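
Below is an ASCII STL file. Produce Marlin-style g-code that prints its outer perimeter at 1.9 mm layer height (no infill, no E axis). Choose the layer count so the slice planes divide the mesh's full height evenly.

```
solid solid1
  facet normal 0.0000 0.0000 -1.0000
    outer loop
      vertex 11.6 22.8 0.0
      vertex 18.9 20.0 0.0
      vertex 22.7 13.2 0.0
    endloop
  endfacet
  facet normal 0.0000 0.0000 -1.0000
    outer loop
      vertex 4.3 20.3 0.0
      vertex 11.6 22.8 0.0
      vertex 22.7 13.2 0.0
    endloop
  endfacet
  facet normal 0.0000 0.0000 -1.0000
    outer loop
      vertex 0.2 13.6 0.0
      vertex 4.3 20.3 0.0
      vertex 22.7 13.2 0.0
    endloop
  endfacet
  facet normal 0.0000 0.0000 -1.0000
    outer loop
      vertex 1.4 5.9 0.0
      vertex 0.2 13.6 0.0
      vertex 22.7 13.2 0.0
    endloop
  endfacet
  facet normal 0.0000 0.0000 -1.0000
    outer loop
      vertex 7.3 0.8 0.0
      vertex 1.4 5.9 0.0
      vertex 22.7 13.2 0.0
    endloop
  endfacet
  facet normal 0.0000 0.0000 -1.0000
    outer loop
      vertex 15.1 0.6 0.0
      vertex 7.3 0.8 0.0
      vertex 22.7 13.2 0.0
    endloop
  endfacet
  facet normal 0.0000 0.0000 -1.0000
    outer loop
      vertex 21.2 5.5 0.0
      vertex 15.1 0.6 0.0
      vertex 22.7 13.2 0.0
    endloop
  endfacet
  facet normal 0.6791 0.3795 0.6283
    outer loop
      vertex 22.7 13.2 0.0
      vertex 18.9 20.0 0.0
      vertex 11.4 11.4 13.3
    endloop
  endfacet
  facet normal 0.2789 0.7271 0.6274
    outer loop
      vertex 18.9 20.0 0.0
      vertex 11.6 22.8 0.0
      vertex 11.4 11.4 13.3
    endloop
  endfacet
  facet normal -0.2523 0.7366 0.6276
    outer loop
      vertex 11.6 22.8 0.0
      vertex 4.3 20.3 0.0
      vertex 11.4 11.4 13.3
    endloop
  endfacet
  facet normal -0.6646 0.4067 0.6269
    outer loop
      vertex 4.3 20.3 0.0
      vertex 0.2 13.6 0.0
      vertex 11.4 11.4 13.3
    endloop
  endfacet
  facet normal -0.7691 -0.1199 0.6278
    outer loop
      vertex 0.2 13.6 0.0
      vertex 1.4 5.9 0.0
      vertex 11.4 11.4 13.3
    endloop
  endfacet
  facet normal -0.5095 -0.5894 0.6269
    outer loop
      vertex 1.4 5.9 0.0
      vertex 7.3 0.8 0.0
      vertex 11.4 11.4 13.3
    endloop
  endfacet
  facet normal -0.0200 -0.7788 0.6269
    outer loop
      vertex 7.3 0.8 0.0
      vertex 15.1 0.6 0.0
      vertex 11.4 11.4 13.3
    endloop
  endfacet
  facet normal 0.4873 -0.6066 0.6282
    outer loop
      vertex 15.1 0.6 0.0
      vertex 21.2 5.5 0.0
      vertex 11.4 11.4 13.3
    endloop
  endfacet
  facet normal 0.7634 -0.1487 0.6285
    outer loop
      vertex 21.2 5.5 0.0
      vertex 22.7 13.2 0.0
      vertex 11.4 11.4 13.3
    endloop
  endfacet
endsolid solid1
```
; perimeter-only toolpath
G21 ; units = mm
G90 ; absolute positioning
G28 ; home
; layer 1
G0 Z1.9
G0 X21.1 Y12.9
G1 X17.8 Y18.8
G1 X11.6 Y21.2
G1 X5.3 Y19.0
G1 X1.8 Y13.3
G1 X2.8 Y6.7
G1 X7.9 Y2.3
G1 X14.6 Y2.1
G1 X19.8 Y6.3
G1 X21.1 Y12.9
; layer 2
G0 Z3.8
G0 X19.5 Y12.7
G1 X16.8 Y17.5
G1 X11.5 Y19.5
G1 X6.3 Y17.8
G1 X3.4 Y13.0
G1 X4.3 Y7.5
G1 X8.5 Y3.8
G1 X14.0 Y3.7
G1 X18.4 Y7.2
G1 X19.5 Y12.7
; layer 3
G0 Z5.7
G0 X17.9 Y12.4
G1 X15.7 Y16.3
G1 X11.5 Y17.9
G1 X7.3 Y16.5
G1 X5.0 Y12.7
G1 X5.7 Y8.3
G1 X9.1 Y5.3
G1 X13.5 Y5.2
G1 X17.0 Y8.0
G1 X17.9 Y12.4
; layer 4
G0 Z7.6
G0 X16.2 Y12.2
G1 X14.6 Y15.1
G1 X11.5 Y16.3
G1 X8.4 Y15.2
G1 X6.6 Y12.3
G1 X7.1 Y9.0
G1 X9.6 Y6.9
G1 X13.0 Y6.8
G1 X15.6 Y8.9
G1 X16.2 Y12.2
; layer 5
G0 Z9.5
G0 X14.6 Y11.9
G1 X13.5 Y13.9
G1 X11.5 Y14.7
G1 X9.4 Y13.9
G1 X8.2 Y12.0
G1 X8.5 Y9.8
G1 X10.2 Y8.4
G1 X12.5 Y8.3
G1 X14.2 Y9.7
G1 X14.6 Y11.9
; layer 6
G0 Z11.4
G0 X13.0 Y11.7
G1 X12.5 Y12.6
G1 X11.4 Y13.0
G1 X10.4 Y12.7
G1 X9.8 Y11.7
G1 X10.0 Y10.6
G1 X10.8 Y9.9
G1 X11.9 Y9.9
G1 X12.8 Y10.6
G1 X13.0 Y11.7
M2 ; end

The solid is a regular 9-sided pyramid, base circumscribed radius ≈ 11.4 mm, apex at z ≈ 13.3 mm. Slicing at Δz = 1.9 mm — 7 equal slices spanning the solid's height, so layer i sits at z = i·h/7 — gives 6 non-empty perimeters. Each is a 9-segment closed polygon; G0 lifts to the layer z and rapids to the start vertex, then G1 traces the edges. The cross-section shrinks linearly with z (the slice at the apex is degenerate and omitted).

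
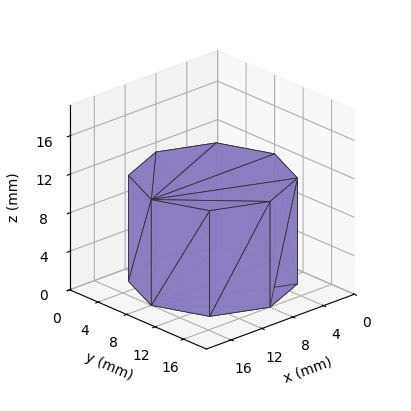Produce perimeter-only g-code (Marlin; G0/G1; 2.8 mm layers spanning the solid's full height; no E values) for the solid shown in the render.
Reading the render: the shape is a regular 8-sided prism (a cylinder approximated with 8 flat sides), circumscribed radius ≈ 8 mm, height ≈ 11 mm (dimensions read to the nearest mm from the axis ticks). For the g-code, the solid's height is divided into equal slices at the stated Δz and each level perimeter traced with G1 moves after a G0 lift.

; perimeter-only toolpath
G21 ; units = mm
G90 ; absolute positioning
G28 ; home
; layer 1
G0 Z2.8
G0 X16.0 Y8.0
G1 X13.7 Y13.7
G1 X8.0 Y16.0
G1 X2.3 Y13.7
G1 X0.0 Y8.0
G1 X2.3 Y2.3
G1 X8.0 Y0.0
G1 X13.7 Y2.3
G1 X16.0 Y8.0
; layer 2
G0 Z5.5
G0 X16.0 Y8.0
G1 X13.7 Y13.7
G1 X8.0 Y16.0
G1 X2.3 Y13.7
G1 X0.0 Y8.0
G1 X2.3 Y2.3
G1 X8.0 Y0.0
G1 X13.7 Y2.3
G1 X16.0 Y8.0
; layer 3
G0 Z8.2
G0 X16.0 Y8.0
G1 X13.7 Y13.7
G1 X8.0 Y16.0
G1 X2.3 Y13.7
G1 X0.0 Y8.0
G1 X2.3 Y2.3
G1 X8.0 Y0.0
G1 X13.7 Y2.3
G1 X16.0 Y8.0
; layer 4
G0 Z11.0
G0 X16.0 Y8.0
G1 X13.7 Y13.7
G1 X8.0 Y16.0
G1 X2.3 Y13.7
G1 X0.0 Y8.0
G1 X2.3 Y2.3
G1 X8.0 Y0.0
G1 X13.7 Y2.3
G1 X16.0 Y8.0
M2 ; end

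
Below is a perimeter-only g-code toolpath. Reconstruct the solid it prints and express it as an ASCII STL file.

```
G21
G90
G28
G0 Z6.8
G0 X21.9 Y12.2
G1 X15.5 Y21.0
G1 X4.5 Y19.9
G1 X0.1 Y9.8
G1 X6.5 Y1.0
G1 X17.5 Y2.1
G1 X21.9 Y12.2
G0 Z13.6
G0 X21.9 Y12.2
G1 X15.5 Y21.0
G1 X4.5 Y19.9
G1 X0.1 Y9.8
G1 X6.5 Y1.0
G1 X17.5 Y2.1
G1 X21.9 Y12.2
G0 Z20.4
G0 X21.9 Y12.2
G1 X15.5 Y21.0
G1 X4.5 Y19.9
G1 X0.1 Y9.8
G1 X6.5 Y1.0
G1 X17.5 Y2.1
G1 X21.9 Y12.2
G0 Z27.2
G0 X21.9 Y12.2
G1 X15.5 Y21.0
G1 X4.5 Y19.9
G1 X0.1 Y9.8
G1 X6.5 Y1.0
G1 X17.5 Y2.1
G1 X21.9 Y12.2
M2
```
solid part
  facet normal 0.0000 0.0000 -1.0000
    outer loop
      vertex 4.5 19.9 0.0
      vertex 15.5 21.0 0.0
      vertex 21.9 12.2 0.0
    endloop
  endfacet
  facet normal 0.0000 0.0000 -1.0000
    outer loop
      vertex 0.1 9.8 0.0
      vertex 4.5 19.9 0.0
      vertex 21.9 12.2 0.0
    endloop
  endfacet
  facet normal 0.0000 0.0000 -1.0000
    outer loop
      vertex 6.5 1.0 0.0
      vertex 0.1 9.8 0.0
      vertex 21.9 12.2 0.0
    endloop
  endfacet
  facet normal 0.0000 0.0000 -1.0000
    outer loop
      vertex 17.5 2.1 0.0
      vertex 6.5 1.0 0.0
      vertex 21.9 12.2 0.0
    endloop
  endfacet
  facet normal 0.0000 0.0000 1.0000
    outer loop
      vertex 21.9 12.2 27.2
      vertex 15.5 21.0 27.2
      vertex 4.5 19.9 27.2
    endloop
  endfacet
  facet normal 0.0000 0.0000 1.0000
    outer loop
      vertex 21.9 12.2 27.2
      vertex 4.5 19.9 27.2
      vertex 0.1 9.8 27.2
    endloop
  endfacet
  facet normal 0.0000 0.0000 1.0000
    outer loop
      vertex 21.9 12.2 27.2
      vertex 0.1 9.8 27.2
      vertex 6.5 1.0 27.2
    endloop
  endfacet
  facet normal 0.0000 0.0000 1.0000
    outer loop
      vertex 21.9 12.2 27.2
      vertex 6.5 1.0 27.2
      vertex 17.5 2.1 27.2
    endloop
  endfacet
  facet normal 0.8087 0.5882 0.0000
    outer loop
      vertex 21.9 12.2 0.0
      vertex 15.5 21.0 0.0
      vertex 15.5 21.0 27.2
    endloop
  endfacet
  facet normal 0.8087 0.5882 0.0000
    outer loop
      vertex 21.9 12.2 0.0
      vertex 15.5 21.0 27.2
      vertex 21.9 12.2 27.2
    endloop
  endfacet
  facet normal -0.0995 0.9950 0.0000
    outer loop
      vertex 15.5 21.0 0.0
      vertex 4.5 19.9 0.0
      vertex 4.5 19.9 27.2
    endloop
  endfacet
  facet normal -0.0995 0.9950 0.0000
    outer loop
      vertex 15.5 21.0 0.0
      vertex 4.5 19.9 27.2
      vertex 15.5 21.0 27.2
    endloop
  endfacet
  facet normal -0.9168 0.3994 0.0000
    outer loop
      vertex 4.5 19.9 0.0
      vertex 0.1 9.8 0.0
      vertex 0.1 9.8 27.2
    endloop
  endfacet
  facet normal -0.9168 0.3994 0.0000
    outer loop
      vertex 4.5 19.9 0.0
      vertex 0.1 9.8 27.2
      vertex 4.5 19.9 27.2
    endloop
  endfacet
  facet normal -0.8087 -0.5882 0.0000
    outer loop
      vertex 0.1 9.8 0.0
      vertex 6.5 1.0 0.0
      vertex 6.5 1.0 27.2
    endloop
  endfacet
  facet normal -0.8087 -0.5882 0.0000
    outer loop
      vertex 0.1 9.8 0.0
      vertex 6.5 1.0 27.2
      vertex 0.1 9.8 27.2
    endloop
  endfacet
  facet normal 0.0995 -0.9950 0.0000
    outer loop
      vertex 6.5 1.0 0.0
      vertex 17.5 2.1 0.0
      vertex 17.5 2.1 27.2
    endloop
  endfacet
  facet normal 0.0995 -0.9950 0.0000
    outer loop
      vertex 6.5 1.0 0.0
      vertex 17.5 2.1 27.2
      vertex 6.5 1.0 27.2
    endloop
  endfacet
  facet normal 0.9168 -0.3994 0.0000
    outer loop
      vertex 17.5 2.1 0.0
      vertex 21.9 12.2 0.0
      vertex 21.9 12.2 27.2
    endloop
  endfacet
  facet normal 0.9168 -0.3994 0.0000
    outer loop
      vertex 17.5 2.1 0.0
      vertex 21.9 12.2 27.2
      vertex 17.5 2.1 27.2
    endloop
  endfacet
endsolid part

The G0 Z moves step by Δz≈6.8 mm. Every layer's G1 loop is the same polygon, so the solid is a straight extrusion of it from z=0 to z≈27.2. Closing with flat bottom and top caps and triangulating gives 20 facets — a regular 6-sided prism (a cylinder approximated with 6 flat sides), circumscribed radius ≈ 11 mm, height ≈ 27.2 mm.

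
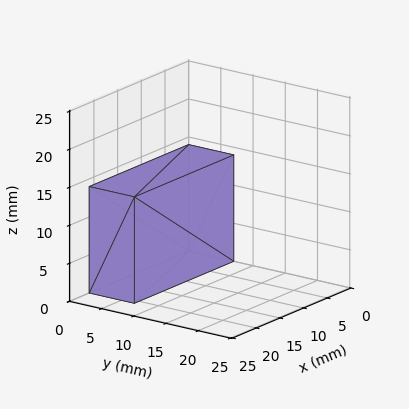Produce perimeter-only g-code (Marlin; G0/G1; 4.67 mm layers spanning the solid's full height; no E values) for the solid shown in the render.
Reading the render: the shape is a rectangular box, roughly 21 × 7 mm footprint and 14 mm tall (dimensions read to the nearest mm from the axis ticks). For the g-code, the solid's height is divided into equal slices at the stated Δz and each level perimeter traced with G1 moves after a G0 lift.

; perimeter-only toolpath
G21 ; units = mm
G90 ; absolute positioning
G28 ; home
; layer 1
G0 Z4.67
G0 X0.00 Y0.00
G1 X21.00 Y0.00
G1 X21.00 Y7.00
G1 X0.00 Y7.00
G1 X0.00 Y0.00
; layer 2
G0 Z9.33
G0 X0.00 Y0.00
G1 X21.00 Y0.00
G1 X21.00 Y7.00
G1 X0.00 Y7.00
G1 X0.00 Y0.00
; layer 3
G0 Z14.00
G0 X0.00 Y0.00
G1 X21.00 Y0.00
G1 X21.00 Y7.00
G1 X0.00 Y7.00
G1 X0.00 Y0.00
M2 ; end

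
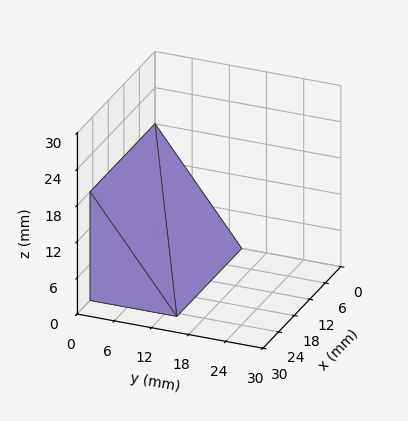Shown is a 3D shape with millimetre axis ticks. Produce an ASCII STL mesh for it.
Reading the render: the shape is a wedge (ramp): 25 × 14 mm base, rising to 18 mm along the y=0 edge and sloping linearly to z=0 at y=14 (dimensions read to the nearest mm from the axis ticks). For the STL, each face is triangulated and given an outward normal.

solid part
  facet normal 0.0000 0.0000 -1.0000
    outer loop
      vertex 25.000 14.000 0.000
      vertex 25.000 0.000 0.000
      vertex 0.000 0.000 0.000
    endloop
  endfacet
  facet normal 0.0000 0.0000 -1.0000
    outer loop
      vertex 0.000 14.000 0.000
      vertex 25.000 14.000 0.000
      vertex 0.000 0.000 0.000
    endloop
  endfacet
  facet normal 0.0000 -1.0000 0.0000
    outer loop
      vertex 0.000 0.000 0.000
      vertex 25.000 0.000 0.000
      vertex 25.000 0.000 18.000
    endloop
  endfacet
  facet normal 0.0000 -1.0000 0.0000
    outer loop
      vertex 0.000 0.000 0.000
      vertex 25.000 0.000 18.000
      vertex 0.000 0.000 18.000
    endloop
  endfacet
  facet normal 0.0000 0.7894 0.6139
    outer loop
      vertex 0.000 0.000 18.000
      vertex 25.000 0.000 18.000
      vertex 25.000 14.000 0.000
    endloop
  endfacet
  facet normal 0.0000 0.7894 0.6139
    outer loop
      vertex 0.000 0.000 18.000
      vertex 25.000 14.000 0.000
      vertex 0.000 14.000 0.000
    endloop
  endfacet
  facet normal -1.0000 0.0000 0.0000
    outer loop
      vertex 0.000 0.000 18.000
      vertex 0.000 14.000 0.000
      vertex 0.000 0.000 0.000
    endloop
  endfacet
  facet normal 1.0000 0.0000 0.0000
    outer loop
      vertex 25.000 0.000 0.000
      vertex 25.000 14.000 0.000
      vertex 25.000 0.000 18.000
    endloop
  endfacet
endsolid part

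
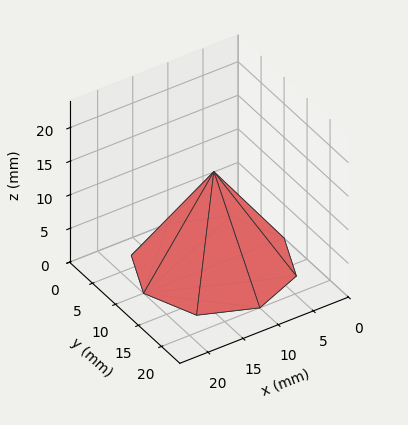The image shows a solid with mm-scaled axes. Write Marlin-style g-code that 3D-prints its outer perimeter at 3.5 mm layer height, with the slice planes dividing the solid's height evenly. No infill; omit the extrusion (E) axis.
Reading the render: the shape is a regular 8-sided pyramid, base circumscribed radius ≈ 10 mm, apex at z ≈ 14 mm (dimensions read to the nearest mm from the axis ticks). For the g-code, the solid's height is divided into equal slices at the stated Δz and each level perimeter traced with G1 moves after a G0 lift.

; perimeter-only toolpath
G21 ; units = mm
G90 ; absolute positioning
G28 ; home
; layer 1
G0 Z3.5
G0 X17.5 Y10.0
G1 X15.3 Y15.3
G1 X10.0 Y17.5
G1 X4.7 Y15.3
G1 X2.5 Y10.0
G1 X4.7 Y4.7
G1 X10.0 Y2.5
G1 X15.3 Y4.7
G1 X17.5 Y10.0
; layer 2
G0 Z7.0
G0 X15.0 Y10.0
G1 X13.6 Y13.6
G1 X10.0 Y15.0
G1 X6.5 Y13.6
G1 X5.0 Y10.0
G1 X6.5 Y6.5
G1 X10.0 Y5.0
G1 X13.6 Y6.5
G1 X15.0 Y10.0
; layer 3
G0 Z10.5
G0 X12.5 Y10.0
G1 X11.8 Y11.8
G1 X10.0 Y12.5
G1 X8.2 Y11.8
G1 X7.5 Y10.0
G1 X8.2 Y8.2
G1 X10.0 Y7.5
G1 X11.8 Y8.2
G1 X12.5 Y10.0
M2 ; end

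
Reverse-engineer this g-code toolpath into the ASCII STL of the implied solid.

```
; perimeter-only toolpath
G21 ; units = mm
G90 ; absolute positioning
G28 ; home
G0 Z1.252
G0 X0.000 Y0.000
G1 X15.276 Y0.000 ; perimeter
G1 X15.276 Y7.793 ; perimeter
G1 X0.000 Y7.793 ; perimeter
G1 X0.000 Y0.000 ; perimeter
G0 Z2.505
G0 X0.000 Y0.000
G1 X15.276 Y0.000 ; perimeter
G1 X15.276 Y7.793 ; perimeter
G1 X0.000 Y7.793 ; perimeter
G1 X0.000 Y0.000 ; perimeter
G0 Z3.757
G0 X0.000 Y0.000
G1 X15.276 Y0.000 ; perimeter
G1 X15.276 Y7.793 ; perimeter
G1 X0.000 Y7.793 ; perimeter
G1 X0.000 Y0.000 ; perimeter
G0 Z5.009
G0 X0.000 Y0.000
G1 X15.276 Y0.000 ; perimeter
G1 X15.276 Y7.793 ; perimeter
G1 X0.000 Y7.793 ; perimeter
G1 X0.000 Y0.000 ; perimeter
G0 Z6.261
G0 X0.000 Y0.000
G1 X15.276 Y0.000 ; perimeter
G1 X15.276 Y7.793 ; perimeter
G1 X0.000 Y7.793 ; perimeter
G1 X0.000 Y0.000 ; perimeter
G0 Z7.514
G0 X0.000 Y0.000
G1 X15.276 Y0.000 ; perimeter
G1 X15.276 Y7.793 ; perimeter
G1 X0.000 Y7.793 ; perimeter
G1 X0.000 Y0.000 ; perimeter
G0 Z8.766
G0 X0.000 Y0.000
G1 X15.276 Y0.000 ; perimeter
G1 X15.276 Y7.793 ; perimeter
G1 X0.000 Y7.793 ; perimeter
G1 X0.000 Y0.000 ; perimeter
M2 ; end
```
solid part
  facet normal 0.0000 0.0000 -1.0000
    outer loop
      vertex 15.276 7.793 0.000
      vertex 15.276 0.000 0.000
      vertex 0.000 0.000 0.000
    endloop
  endfacet
  facet normal 0.0000 0.0000 -1.0000
    outer loop
      vertex 0.000 7.793 0.000
      vertex 15.276 7.793 0.000
      vertex 0.000 0.000 0.000
    endloop
  endfacet
  facet normal 0.0000 0.0000 1.0000
    outer loop
      vertex 0.000 0.000 8.766
      vertex 15.276 0.000 8.766
      vertex 15.276 7.793 8.766
    endloop
  endfacet
  facet normal 0.0000 0.0000 1.0000
    outer loop
      vertex 0.000 0.000 8.766
      vertex 15.276 7.793 8.766
      vertex 0.000 7.793 8.766
    endloop
  endfacet
  facet normal 0.0000 -1.0000 0.0000
    outer loop
      vertex 0.000 0.000 0.000
      vertex 15.276 0.000 0.000
      vertex 15.276 0.000 8.766
    endloop
  endfacet
  facet normal 0.0000 -1.0000 0.0000
    outer loop
      vertex 0.000 0.000 0.000
      vertex 15.276 0.000 8.766
      vertex 0.000 0.000 8.766
    endloop
  endfacet
  facet normal 0.0000 1.0000 0.0000
    outer loop
      vertex 15.276 7.793 8.766
      vertex 15.276 7.793 0.000
      vertex 0.000 7.793 0.000
    endloop
  endfacet
  facet normal 0.0000 1.0000 0.0000
    outer loop
      vertex 0.000 7.793 8.766
      vertex 15.276 7.793 8.766
      vertex 0.000 7.793 0.000
    endloop
  endfacet
  facet normal -1.0000 0.0000 0.0000
    outer loop
      vertex 0.000 7.793 8.766
      vertex 0.000 7.793 0.000
      vertex 0.000 0.000 0.000
    endloop
  endfacet
  facet normal -1.0000 0.0000 0.0000
    outer loop
      vertex 0.000 0.000 8.766
      vertex 0.000 7.793 8.766
      vertex 0.000 0.000 0.000
    endloop
  endfacet
  facet normal 1.0000 0.0000 0.0000
    outer loop
      vertex 15.276 0.000 0.000
      vertex 15.276 7.793 0.000
      vertex 15.276 7.793 8.766
    endloop
  endfacet
  facet normal 1.0000 0.0000 0.0000
    outer loop
      vertex 15.276 0.000 0.000
      vertex 15.276 7.793 8.766
      vertex 15.276 0.000 8.766
    endloop
  endfacet
endsolid part

The G0 Z moves step by Δz≈1.252 mm. Every layer's G1 loop is the same polygon, so the solid is a straight extrusion of it from z=0 to z≈8.77. Closing with flat bottom and top caps and triangulating gives 12 facets — a rectangular box, roughly 15.3 × 7.79 mm footprint and 8.77 mm tall.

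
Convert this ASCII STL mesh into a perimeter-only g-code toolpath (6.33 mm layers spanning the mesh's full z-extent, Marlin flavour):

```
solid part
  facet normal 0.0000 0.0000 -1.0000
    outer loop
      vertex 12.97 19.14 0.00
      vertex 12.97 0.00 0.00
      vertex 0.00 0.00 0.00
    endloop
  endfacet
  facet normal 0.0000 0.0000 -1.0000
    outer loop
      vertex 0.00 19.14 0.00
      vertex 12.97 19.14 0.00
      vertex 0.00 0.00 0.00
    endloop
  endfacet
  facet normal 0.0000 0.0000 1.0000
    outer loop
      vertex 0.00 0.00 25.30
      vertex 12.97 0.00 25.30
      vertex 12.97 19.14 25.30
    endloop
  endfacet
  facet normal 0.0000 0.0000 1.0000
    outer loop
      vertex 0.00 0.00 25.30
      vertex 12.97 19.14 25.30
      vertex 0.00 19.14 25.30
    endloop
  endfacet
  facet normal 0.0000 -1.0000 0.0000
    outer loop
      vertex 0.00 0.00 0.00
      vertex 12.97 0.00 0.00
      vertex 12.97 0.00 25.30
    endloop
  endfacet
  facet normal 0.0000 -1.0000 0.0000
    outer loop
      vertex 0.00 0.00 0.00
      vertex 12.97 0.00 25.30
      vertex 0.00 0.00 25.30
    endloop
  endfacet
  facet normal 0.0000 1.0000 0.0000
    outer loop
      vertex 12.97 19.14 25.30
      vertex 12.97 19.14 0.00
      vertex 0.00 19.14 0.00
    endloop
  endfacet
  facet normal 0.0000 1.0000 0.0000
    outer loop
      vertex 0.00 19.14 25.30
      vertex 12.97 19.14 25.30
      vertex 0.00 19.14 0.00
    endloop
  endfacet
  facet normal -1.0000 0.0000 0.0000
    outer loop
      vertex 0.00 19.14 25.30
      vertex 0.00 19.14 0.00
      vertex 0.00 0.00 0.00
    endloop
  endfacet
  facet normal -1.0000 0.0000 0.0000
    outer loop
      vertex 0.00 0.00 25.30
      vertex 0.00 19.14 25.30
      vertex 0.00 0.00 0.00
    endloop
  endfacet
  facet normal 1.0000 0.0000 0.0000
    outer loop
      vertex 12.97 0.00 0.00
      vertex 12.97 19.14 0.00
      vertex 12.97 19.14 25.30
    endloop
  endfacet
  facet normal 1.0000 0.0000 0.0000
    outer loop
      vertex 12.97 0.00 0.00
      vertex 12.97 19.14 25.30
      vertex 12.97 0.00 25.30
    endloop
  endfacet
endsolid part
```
; perimeter-only toolpath
G21 ; units = mm
G90 ; absolute positioning
G28 ; home
; layer 1
G0 Z6.33
G0 X0.00 Y0.00
G1 X12.97 Y0.00
G1 X12.97 Y19.14
G1 X0.00 Y19.14
G1 X0.00 Y0.00
; layer 2
G0 Z12.65
G0 X0.00 Y0.00
G1 X12.97 Y0.00
G1 X12.97 Y19.14
G1 X0.00 Y19.14
G1 X0.00 Y0.00
; layer 3
G0 Z18.98
G0 X0.00 Y0.00
G1 X12.97 Y0.00
G1 X12.97 Y19.14
G1 X0.00 Y19.14
G1 X0.00 Y0.00
; layer 4
G0 Z25.30
G0 X0.00 Y0.00
G1 X12.97 Y0.00
G1 X12.97 Y19.14
G1 X0.00 Y19.14
G1 X0.00 Y0.00
M2 ; end

The solid is a rectangular box, roughly 13 × 19.1 mm footprint and 25.3 mm tall. Slicing at Δz = 6.33 mm — 4 equal slices spanning the solid's height, so layer i sits at z = i·h/4 — gives 4 non-empty perimeters. Each is a 4-segment closed polygon; G0 lifts to the layer z and rapids to the start vertex, then G1 traces the edges.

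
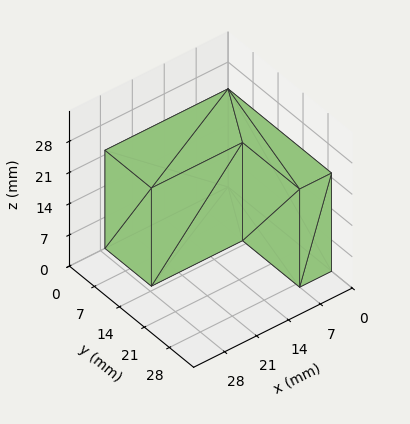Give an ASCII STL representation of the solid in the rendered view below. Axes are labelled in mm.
Reading the render: the shape is an L-shaped prism: outer 27 × 29 mm, arm thicknesses ≈ 13 mm (horizontal) and 7 mm (vertical), extruded 22 mm in z (dimensions read to the nearest mm from the axis ticks). For the STL, each face is triangulated and given an outward normal.

solid part
  facet normal 0.0000 0.0000 -1.0000
    outer loop
      vertex 27.00 13.00 0.00
      vertex 27.00 0.00 0.00
      vertex 0.00 0.00 0.00
    endloop
  endfacet
  facet normal 0.0000 0.0000 -1.0000
    outer loop
      vertex 7.00 13.00 0.00
      vertex 27.00 13.00 0.00
      vertex 0.00 0.00 0.00
    endloop
  endfacet
  facet normal 0.0000 0.0000 -1.0000
    outer loop
      vertex 7.00 29.00 0.00
      vertex 7.00 13.00 0.00
      vertex 0.00 0.00 0.00
    endloop
  endfacet
  facet normal 0.0000 0.0000 -1.0000
    outer loop
      vertex 0.00 29.00 0.00
      vertex 7.00 29.00 0.00
      vertex 0.00 0.00 0.00
    endloop
  endfacet
  facet normal 0.0000 0.0000 1.0000
    outer loop
      vertex 0.00 0.00 22.00
      vertex 27.00 0.00 22.00
      vertex 27.00 13.00 22.00
    endloop
  endfacet
  facet normal 0.0000 0.0000 1.0000
    outer loop
      vertex 0.00 0.00 22.00
      vertex 27.00 13.00 22.00
      vertex 7.00 13.00 22.00
    endloop
  endfacet
  facet normal 0.0000 0.0000 1.0000
    outer loop
      vertex 0.00 0.00 22.00
      vertex 7.00 13.00 22.00
      vertex 7.00 29.00 22.00
    endloop
  endfacet
  facet normal 0.0000 0.0000 1.0000
    outer loop
      vertex 0.00 0.00 22.00
      vertex 7.00 29.00 22.00
      vertex 0.00 29.00 22.00
    endloop
  endfacet
  facet normal 0.0000 -1.0000 0.0000
    outer loop
      vertex 0.00 0.00 0.00
      vertex 27.00 0.00 0.00
      vertex 27.00 0.00 22.00
    endloop
  endfacet
  facet normal 0.0000 -1.0000 0.0000
    outer loop
      vertex 0.00 0.00 0.00
      vertex 27.00 0.00 22.00
      vertex 0.00 0.00 22.00
    endloop
  endfacet
  facet normal 1.0000 0.0000 0.0000
    outer loop
      vertex 27.00 0.00 0.00
      vertex 27.00 13.00 0.00
      vertex 27.00 13.00 22.00
    endloop
  endfacet
  facet normal 1.0000 0.0000 0.0000
    outer loop
      vertex 27.00 0.00 0.00
      vertex 27.00 13.00 22.00
      vertex 27.00 0.00 22.00
    endloop
  endfacet
  facet normal 0.0000 1.0000 0.0000
    outer loop
      vertex 27.00 13.00 0.00
      vertex 7.00 13.00 0.00
      vertex 7.00 13.00 22.00
    endloop
  endfacet
  facet normal 0.0000 1.0000 0.0000
    outer loop
      vertex 27.00 13.00 0.00
      vertex 7.00 13.00 22.00
      vertex 27.00 13.00 22.00
    endloop
  endfacet
  facet normal 1.0000 0.0000 0.0000
    outer loop
      vertex 7.00 13.00 0.00
      vertex 7.00 29.00 0.00
      vertex 7.00 29.00 22.00
    endloop
  endfacet
  facet normal 1.0000 0.0000 0.0000
    outer loop
      vertex 7.00 13.00 0.00
      vertex 7.00 29.00 22.00
      vertex 7.00 13.00 22.00
    endloop
  endfacet
  facet normal 0.0000 1.0000 0.0000
    outer loop
      vertex 7.00 29.00 0.00
      vertex 0.00 29.00 0.00
      vertex 0.00 29.00 22.00
    endloop
  endfacet
  facet normal 0.0000 1.0000 0.0000
    outer loop
      vertex 7.00 29.00 0.00
      vertex 0.00 29.00 22.00
      vertex 7.00 29.00 22.00
    endloop
  endfacet
  facet normal -1.0000 0.0000 0.0000
    outer loop
      vertex 0.00 29.00 0.00
      vertex 0.00 0.00 0.00
      vertex 0.00 0.00 22.00
    endloop
  endfacet
  facet normal -1.0000 0.0000 0.0000
    outer loop
      vertex 0.00 29.00 0.00
      vertex 0.00 0.00 22.00
      vertex 0.00 29.00 22.00
    endloop
  endfacet
endsolid part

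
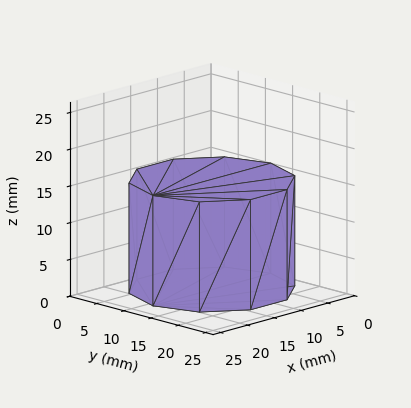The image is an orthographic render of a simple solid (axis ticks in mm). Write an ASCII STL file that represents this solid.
Reading the render: the shape is a regular 10-sided prism (a cylinder approximated with 10 flat sides), circumscribed radius ≈ 11 mm, height ≈ 15 mm (dimensions read to the nearest mm from the axis ticks). For the STL, each face is triangulated and given an outward normal.

solid part
  facet normal 0.0000 0.0000 -1.0000
    outer loop
      vertex 14.40 21.46 0.00
      vertex 19.90 17.47 0.00
      vertex 22.00 11.00 0.00
    endloop
  endfacet
  facet normal 0.0000 0.0000 -1.0000
    outer loop
      vertex 7.60 21.46 0.00
      vertex 14.40 21.46 0.00
      vertex 22.00 11.00 0.00
    endloop
  endfacet
  facet normal 0.0000 0.0000 -1.0000
    outer loop
      vertex 2.10 17.47 0.00
      vertex 7.60 21.46 0.00
      vertex 22.00 11.00 0.00
    endloop
  endfacet
  facet normal 0.0000 0.0000 -1.0000
    outer loop
      vertex 0.00 11.00 0.00
      vertex 2.10 17.47 0.00
      vertex 22.00 11.00 0.00
    endloop
  endfacet
  facet normal 0.0000 0.0000 -1.0000
    outer loop
      vertex 2.10 4.53 0.00
      vertex 0.00 11.00 0.00
      vertex 22.00 11.00 0.00
    endloop
  endfacet
  facet normal 0.0000 0.0000 -1.0000
    outer loop
      vertex 7.60 0.54 0.00
      vertex 2.10 4.53 0.00
      vertex 22.00 11.00 0.00
    endloop
  endfacet
  facet normal 0.0000 0.0000 -1.0000
    outer loop
      vertex 14.40 0.54 0.00
      vertex 7.60 0.54 0.00
      vertex 22.00 11.00 0.00
    endloop
  endfacet
  facet normal 0.0000 0.0000 -1.0000
    outer loop
      vertex 19.90 4.53 0.00
      vertex 14.40 0.54 0.00
      vertex 22.00 11.00 0.00
    endloop
  endfacet
  facet normal 0.0000 0.0000 1.0000
    outer loop
      vertex 22.00 11.00 15.00
      vertex 19.90 17.47 15.00
      vertex 14.40 21.46 15.00
    endloop
  endfacet
  facet normal 0.0000 0.0000 1.0000
    outer loop
      vertex 22.00 11.00 15.00
      vertex 14.40 21.46 15.00
      vertex 7.60 21.46 15.00
    endloop
  endfacet
  facet normal 0.0000 0.0000 1.0000
    outer loop
      vertex 22.00 11.00 15.00
      vertex 7.60 21.46 15.00
      vertex 2.10 17.47 15.00
    endloop
  endfacet
  facet normal 0.0000 0.0000 1.0000
    outer loop
      vertex 22.00 11.00 15.00
      vertex 2.10 17.47 15.00
      vertex 0.00 11.00 15.00
    endloop
  endfacet
  facet normal 0.0000 0.0000 1.0000
    outer loop
      vertex 22.00 11.00 15.00
      vertex 0.00 11.00 15.00
      vertex 2.10 4.53 15.00
    endloop
  endfacet
  facet normal 0.0000 0.0000 1.0000
    outer loop
      vertex 22.00 11.00 15.00
      vertex 2.10 4.53 15.00
      vertex 7.60 0.54 15.00
    endloop
  endfacet
  facet normal 0.0000 0.0000 1.0000
    outer loop
      vertex 22.00 11.00 15.00
      vertex 7.60 0.54 15.00
      vertex 14.40 0.54 15.00
    endloop
  endfacet
  facet normal 0.0000 0.0000 1.0000
    outer loop
      vertex 22.00 11.00 15.00
      vertex 14.40 0.54 15.00
      vertex 19.90 4.53 15.00
    endloop
  endfacet
  facet normal 0.9512 0.3087 0.0000
    outer loop
      vertex 22.00 11.00 0.00
      vertex 19.90 17.47 0.00
      vertex 19.90 17.47 15.00
    endloop
  endfacet
  facet normal 0.9512 0.3087 0.0000
    outer loop
      vertex 22.00 11.00 0.00
      vertex 19.90 17.47 15.00
      vertex 22.00 11.00 15.00
    endloop
  endfacet
  facet normal 0.5872 0.8094 0.0000
    outer loop
      vertex 19.90 17.47 0.00
      vertex 14.40 21.46 0.00
      vertex 14.40 21.46 15.00
    endloop
  endfacet
  facet normal 0.5872 0.8094 0.0000
    outer loop
      vertex 19.90 17.47 0.00
      vertex 14.40 21.46 15.00
      vertex 19.90 17.47 15.00
    endloop
  endfacet
  facet normal 0.0000 1.0000 0.0000
    outer loop
      vertex 14.40 21.46 0.00
      vertex 7.60 21.46 0.00
      vertex 7.60 21.46 15.00
    endloop
  endfacet
  facet normal 0.0000 1.0000 0.0000
    outer loop
      vertex 14.40 21.46 0.00
      vertex 7.60 21.46 15.00
      vertex 14.40 21.46 15.00
    endloop
  endfacet
  facet normal -0.5872 0.8094 0.0000
    outer loop
      vertex 7.60 21.46 0.00
      vertex 2.10 17.47 0.00
      vertex 2.10 17.47 15.00
    endloop
  endfacet
  facet normal -0.5872 0.8094 0.0000
    outer loop
      vertex 7.60 21.46 0.00
      vertex 2.10 17.47 15.00
      vertex 7.60 21.46 15.00
    endloop
  endfacet
  facet normal -0.9512 0.3087 0.0000
    outer loop
      vertex 2.10 17.47 0.00
      vertex 0.00 11.00 0.00
      vertex 0.00 11.00 15.00
    endloop
  endfacet
  facet normal -0.9512 0.3087 0.0000
    outer loop
      vertex 2.10 17.47 0.00
      vertex 0.00 11.00 15.00
      vertex 2.10 17.47 15.00
    endloop
  endfacet
  facet normal -0.9512 -0.3087 0.0000
    outer loop
      vertex 0.00 11.00 0.00
      vertex 2.10 4.53 0.00
      vertex 2.10 4.53 15.00
    endloop
  endfacet
  facet normal -0.9512 -0.3087 0.0000
    outer loop
      vertex 0.00 11.00 0.00
      vertex 2.10 4.53 15.00
      vertex 0.00 11.00 15.00
    endloop
  endfacet
  facet normal -0.5872 -0.8094 0.0000
    outer loop
      vertex 2.10 4.53 0.00
      vertex 7.60 0.54 0.00
      vertex 7.60 0.54 15.00
    endloop
  endfacet
  facet normal -0.5872 -0.8094 0.0000
    outer loop
      vertex 2.10 4.53 0.00
      vertex 7.60 0.54 15.00
      vertex 2.10 4.53 15.00
    endloop
  endfacet
  facet normal 0.0000 -1.0000 0.0000
    outer loop
      vertex 7.60 0.54 0.00
      vertex 14.40 0.54 0.00
      vertex 14.40 0.54 15.00
    endloop
  endfacet
  facet normal 0.0000 -1.0000 0.0000
    outer loop
      vertex 7.60 0.54 0.00
      vertex 14.40 0.54 15.00
      vertex 7.60 0.54 15.00
    endloop
  endfacet
  facet normal 0.5872 -0.8094 0.0000
    outer loop
      vertex 14.40 0.54 0.00
      vertex 19.90 4.53 0.00
      vertex 19.90 4.53 15.00
    endloop
  endfacet
  facet normal 0.5872 -0.8094 0.0000
    outer loop
      vertex 14.40 0.54 0.00
      vertex 19.90 4.53 15.00
      vertex 14.40 0.54 15.00
    endloop
  endfacet
  facet normal 0.9512 -0.3087 0.0000
    outer loop
      vertex 19.90 4.53 0.00
      vertex 22.00 11.00 0.00
      vertex 22.00 11.00 15.00
    endloop
  endfacet
  facet normal 0.9512 -0.3087 0.0000
    outer loop
      vertex 19.90 4.53 0.00
      vertex 22.00 11.00 15.00
      vertex 19.90 4.53 15.00
    endloop
  endfacet
endsolid part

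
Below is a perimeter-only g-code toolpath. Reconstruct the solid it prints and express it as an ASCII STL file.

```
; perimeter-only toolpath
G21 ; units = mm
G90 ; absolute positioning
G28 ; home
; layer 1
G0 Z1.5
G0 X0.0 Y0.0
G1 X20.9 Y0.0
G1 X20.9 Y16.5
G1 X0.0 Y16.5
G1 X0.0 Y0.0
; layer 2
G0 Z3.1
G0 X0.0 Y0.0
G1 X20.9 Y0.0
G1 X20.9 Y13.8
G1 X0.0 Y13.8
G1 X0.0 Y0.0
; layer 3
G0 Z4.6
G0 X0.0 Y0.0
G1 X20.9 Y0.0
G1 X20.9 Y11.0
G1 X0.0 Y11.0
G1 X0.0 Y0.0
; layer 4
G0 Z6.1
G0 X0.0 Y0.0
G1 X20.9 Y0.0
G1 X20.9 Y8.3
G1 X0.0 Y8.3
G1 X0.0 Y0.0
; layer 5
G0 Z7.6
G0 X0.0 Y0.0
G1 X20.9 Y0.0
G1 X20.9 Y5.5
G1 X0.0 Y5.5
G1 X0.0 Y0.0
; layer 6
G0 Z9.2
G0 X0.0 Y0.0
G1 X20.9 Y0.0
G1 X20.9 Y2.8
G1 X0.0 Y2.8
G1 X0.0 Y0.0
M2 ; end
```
solid part
  facet normal 0.0000 0.0000 -1.0000
    outer loop
      vertex 20.9 19.3 0.0
      vertex 20.9 0.0 0.0
      vertex 0.0 0.0 0.0
    endloop
  endfacet
  facet normal 0.0000 0.0000 -1.0000
    outer loop
      vertex 0.0 19.3 0.0
      vertex 20.9 19.3 0.0
      vertex 0.0 0.0 0.0
    endloop
  endfacet
  facet normal 0.0000 -1.0000 0.0000
    outer loop
      vertex 0.0 0.0 0.0
      vertex 20.9 0.0 0.0
      vertex 20.9 0.0 10.7
    endloop
  endfacet
  facet normal 0.0000 -1.0000 0.0000
    outer loop
      vertex 0.0 0.0 0.0
      vertex 20.9 0.0 10.7
      vertex 0.0 0.0 10.7
    endloop
  endfacet
  facet normal 0.0000 0.4849 0.8746
    outer loop
      vertex 0.0 0.0 10.7
      vertex 20.9 0.0 10.7
      vertex 20.9 19.3 0.0
    endloop
  endfacet
  facet normal 0.0000 0.4849 0.8746
    outer loop
      vertex 0.0 0.0 10.7
      vertex 20.9 19.3 0.0
      vertex 0.0 19.3 0.0
    endloop
  endfacet
  facet normal -1.0000 0.0000 0.0000
    outer loop
      vertex 0.0 0.0 10.7
      vertex 0.0 19.3 0.0
      vertex 0.0 0.0 0.0
    endloop
  endfacet
  facet normal 1.0000 0.0000 0.0000
    outer loop
      vertex 20.9 0.0 0.0
      vertex 20.9 19.3 0.0
      vertex 20.9 0.0 10.7
    endloop
  endfacet
endsolid part

The G0 Z moves step by Δz≈1.5 mm. The G1 loops shrink linearly with z, so the solid tapers from its base footprint up to z≈10.7. Closing with a flat bottom cap and the tapered top and triangulating gives 8 facets — a wedge (ramp): 20.9 × 19.3 mm base, rising to 10.7 mm along the y=0 edge and sloping linearly to z=0 at y=19.3.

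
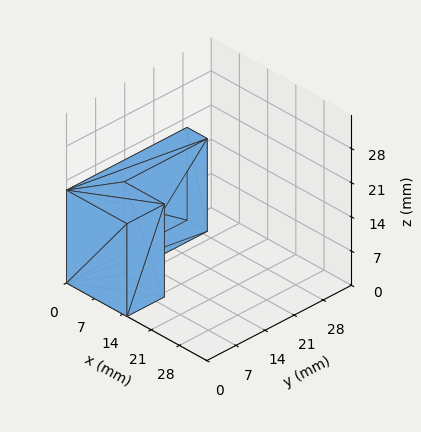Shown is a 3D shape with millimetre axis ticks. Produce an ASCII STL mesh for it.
Reading the render: the shape is an L-shaped prism: outer 15 × 29 mm, arm thicknesses ≈ 9 mm (horizontal) and 5 mm (vertical), extruded 19 mm in z (dimensions read to the nearest mm from the axis ticks). For the STL, each face is triangulated and given an outward normal.

solid part
  facet normal 0.0000 0.0000 -1.0000
    outer loop
      vertex 15.0 9.0 0.0
      vertex 15.0 0.0 0.0
      vertex 0.0 0.0 0.0
    endloop
  endfacet
  facet normal 0.0000 0.0000 -1.0000
    outer loop
      vertex 5.0 9.0 0.0
      vertex 15.0 9.0 0.0
      vertex 0.0 0.0 0.0
    endloop
  endfacet
  facet normal 0.0000 0.0000 -1.0000
    outer loop
      vertex 5.0 29.0 0.0
      vertex 5.0 9.0 0.0
      vertex 0.0 0.0 0.0
    endloop
  endfacet
  facet normal 0.0000 0.0000 -1.0000
    outer loop
      vertex 0.0 29.0 0.0
      vertex 5.0 29.0 0.0
      vertex 0.0 0.0 0.0
    endloop
  endfacet
  facet normal 0.0000 0.0000 1.0000
    outer loop
      vertex 0.0 0.0 19.0
      vertex 15.0 0.0 19.0
      vertex 15.0 9.0 19.0
    endloop
  endfacet
  facet normal 0.0000 0.0000 1.0000
    outer loop
      vertex 0.0 0.0 19.0
      vertex 15.0 9.0 19.0
      vertex 5.0 9.0 19.0
    endloop
  endfacet
  facet normal 0.0000 0.0000 1.0000
    outer loop
      vertex 0.0 0.0 19.0
      vertex 5.0 9.0 19.0
      vertex 5.0 29.0 19.0
    endloop
  endfacet
  facet normal 0.0000 0.0000 1.0000
    outer loop
      vertex 0.0 0.0 19.0
      vertex 5.0 29.0 19.0
      vertex 0.0 29.0 19.0
    endloop
  endfacet
  facet normal 0.0000 -1.0000 0.0000
    outer loop
      vertex 0.0 0.0 0.0
      vertex 15.0 0.0 0.0
      vertex 15.0 0.0 19.0
    endloop
  endfacet
  facet normal 0.0000 -1.0000 0.0000
    outer loop
      vertex 0.0 0.0 0.0
      vertex 15.0 0.0 19.0
      vertex 0.0 0.0 19.0
    endloop
  endfacet
  facet normal 1.0000 0.0000 0.0000
    outer loop
      vertex 15.0 0.0 0.0
      vertex 15.0 9.0 0.0
      vertex 15.0 9.0 19.0
    endloop
  endfacet
  facet normal 1.0000 0.0000 0.0000
    outer loop
      vertex 15.0 0.0 0.0
      vertex 15.0 9.0 19.0
      vertex 15.0 0.0 19.0
    endloop
  endfacet
  facet normal 0.0000 1.0000 0.0000
    outer loop
      vertex 15.0 9.0 0.0
      vertex 5.0 9.0 0.0
      vertex 5.0 9.0 19.0
    endloop
  endfacet
  facet normal 0.0000 1.0000 0.0000
    outer loop
      vertex 15.0 9.0 0.0
      vertex 5.0 9.0 19.0
      vertex 15.0 9.0 19.0
    endloop
  endfacet
  facet normal 1.0000 0.0000 0.0000
    outer loop
      vertex 5.0 9.0 0.0
      vertex 5.0 29.0 0.0
      vertex 5.0 29.0 19.0
    endloop
  endfacet
  facet normal 1.0000 0.0000 0.0000
    outer loop
      vertex 5.0 9.0 0.0
      vertex 5.0 29.0 19.0
      vertex 5.0 9.0 19.0
    endloop
  endfacet
  facet normal 0.0000 1.0000 0.0000
    outer loop
      vertex 5.0 29.0 0.0
      vertex 0.0 29.0 0.0
      vertex 0.0 29.0 19.0
    endloop
  endfacet
  facet normal 0.0000 1.0000 0.0000
    outer loop
      vertex 5.0 29.0 0.0
      vertex 0.0 29.0 19.0
      vertex 5.0 29.0 19.0
    endloop
  endfacet
  facet normal -1.0000 0.0000 0.0000
    outer loop
      vertex 0.0 29.0 0.0
      vertex 0.0 0.0 0.0
      vertex 0.0 0.0 19.0
    endloop
  endfacet
  facet normal -1.0000 0.0000 0.0000
    outer loop
      vertex 0.0 29.0 0.0
      vertex 0.0 0.0 19.0
      vertex 0.0 29.0 19.0
    endloop
  endfacet
endsolid part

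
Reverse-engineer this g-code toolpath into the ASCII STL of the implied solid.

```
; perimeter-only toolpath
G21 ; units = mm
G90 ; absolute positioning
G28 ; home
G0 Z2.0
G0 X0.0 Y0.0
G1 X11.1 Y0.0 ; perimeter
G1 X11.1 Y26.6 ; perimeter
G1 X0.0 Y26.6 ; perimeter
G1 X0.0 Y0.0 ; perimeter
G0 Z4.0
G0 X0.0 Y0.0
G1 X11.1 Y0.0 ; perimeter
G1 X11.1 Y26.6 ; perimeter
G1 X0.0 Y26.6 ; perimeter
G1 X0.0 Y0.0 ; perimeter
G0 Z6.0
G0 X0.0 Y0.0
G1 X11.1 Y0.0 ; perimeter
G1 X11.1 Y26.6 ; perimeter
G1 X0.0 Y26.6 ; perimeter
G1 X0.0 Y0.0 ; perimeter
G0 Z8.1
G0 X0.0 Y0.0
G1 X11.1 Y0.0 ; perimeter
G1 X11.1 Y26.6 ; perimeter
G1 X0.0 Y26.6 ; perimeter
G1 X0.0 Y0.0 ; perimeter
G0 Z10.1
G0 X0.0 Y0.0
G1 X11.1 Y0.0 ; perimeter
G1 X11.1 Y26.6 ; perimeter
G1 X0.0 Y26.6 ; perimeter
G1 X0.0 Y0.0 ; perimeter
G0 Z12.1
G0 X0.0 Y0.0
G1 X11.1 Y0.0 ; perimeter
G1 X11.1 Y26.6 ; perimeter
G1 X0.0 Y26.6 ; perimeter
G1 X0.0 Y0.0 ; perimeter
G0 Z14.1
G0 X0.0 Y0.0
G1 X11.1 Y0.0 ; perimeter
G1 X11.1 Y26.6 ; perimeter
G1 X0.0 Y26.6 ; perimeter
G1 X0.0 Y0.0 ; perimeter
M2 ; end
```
solid part
  facet normal 0.0000 0.0000 -1.0000
    outer loop
      vertex 11.1 26.6 0.0
      vertex 11.1 0.0 0.0
      vertex 0.0 0.0 0.0
    endloop
  endfacet
  facet normal 0.0000 0.0000 -1.0000
    outer loop
      vertex 0.0 26.6 0.0
      vertex 11.1 26.6 0.0
      vertex 0.0 0.0 0.0
    endloop
  endfacet
  facet normal 0.0000 0.0000 1.0000
    outer loop
      vertex 0.0 0.0 14.1
      vertex 11.1 0.0 14.1
      vertex 11.1 26.6 14.1
    endloop
  endfacet
  facet normal 0.0000 0.0000 1.0000
    outer loop
      vertex 0.0 0.0 14.1
      vertex 11.1 26.6 14.1
      vertex 0.0 26.6 14.1
    endloop
  endfacet
  facet normal 0.0000 -1.0000 0.0000
    outer loop
      vertex 0.0 0.0 0.0
      vertex 11.1 0.0 0.0
      vertex 11.1 0.0 14.1
    endloop
  endfacet
  facet normal 0.0000 -1.0000 0.0000
    outer loop
      vertex 0.0 0.0 0.0
      vertex 11.1 0.0 14.1
      vertex 0.0 0.0 14.1
    endloop
  endfacet
  facet normal 0.0000 1.0000 0.0000
    outer loop
      vertex 11.1 26.6 14.1
      vertex 11.1 26.6 0.0
      vertex 0.0 26.6 0.0
    endloop
  endfacet
  facet normal 0.0000 1.0000 0.0000
    outer loop
      vertex 0.0 26.6 14.1
      vertex 11.1 26.6 14.1
      vertex 0.0 26.6 0.0
    endloop
  endfacet
  facet normal -1.0000 0.0000 0.0000
    outer loop
      vertex 0.0 26.6 14.1
      vertex 0.0 26.6 0.0
      vertex 0.0 0.0 0.0
    endloop
  endfacet
  facet normal -1.0000 0.0000 0.0000
    outer loop
      vertex 0.0 0.0 14.1
      vertex 0.0 26.6 14.1
      vertex 0.0 0.0 0.0
    endloop
  endfacet
  facet normal 1.0000 0.0000 0.0000
    outer loop
      vertex 11.1 0.0 0.0
      vertex 11.1 26.6 0.0
      vertex 11.1 26.6 14.1
    endloop
  endfacet
  facet normal 1.0000 0.0000 0.0000
    outer loop
      vertex 11.1 0.0 0.0
      vertex 11.1 26.6 14.1
      vertex 11.1 0.0 14.1
    endloop
  endfacet
endsolid part

The G0 Z moves step by Δz≈2.0 mm. Every layer's G1 loop is the same polygon, so the solid is a straight extrusion of it from z=0 to z≈14.1. Closing with flat bottom and top caps and triangulating gives 12 facets — a rectangular box, roughly 11.1 × 26.6 mm footprint and 14.1 mm tall.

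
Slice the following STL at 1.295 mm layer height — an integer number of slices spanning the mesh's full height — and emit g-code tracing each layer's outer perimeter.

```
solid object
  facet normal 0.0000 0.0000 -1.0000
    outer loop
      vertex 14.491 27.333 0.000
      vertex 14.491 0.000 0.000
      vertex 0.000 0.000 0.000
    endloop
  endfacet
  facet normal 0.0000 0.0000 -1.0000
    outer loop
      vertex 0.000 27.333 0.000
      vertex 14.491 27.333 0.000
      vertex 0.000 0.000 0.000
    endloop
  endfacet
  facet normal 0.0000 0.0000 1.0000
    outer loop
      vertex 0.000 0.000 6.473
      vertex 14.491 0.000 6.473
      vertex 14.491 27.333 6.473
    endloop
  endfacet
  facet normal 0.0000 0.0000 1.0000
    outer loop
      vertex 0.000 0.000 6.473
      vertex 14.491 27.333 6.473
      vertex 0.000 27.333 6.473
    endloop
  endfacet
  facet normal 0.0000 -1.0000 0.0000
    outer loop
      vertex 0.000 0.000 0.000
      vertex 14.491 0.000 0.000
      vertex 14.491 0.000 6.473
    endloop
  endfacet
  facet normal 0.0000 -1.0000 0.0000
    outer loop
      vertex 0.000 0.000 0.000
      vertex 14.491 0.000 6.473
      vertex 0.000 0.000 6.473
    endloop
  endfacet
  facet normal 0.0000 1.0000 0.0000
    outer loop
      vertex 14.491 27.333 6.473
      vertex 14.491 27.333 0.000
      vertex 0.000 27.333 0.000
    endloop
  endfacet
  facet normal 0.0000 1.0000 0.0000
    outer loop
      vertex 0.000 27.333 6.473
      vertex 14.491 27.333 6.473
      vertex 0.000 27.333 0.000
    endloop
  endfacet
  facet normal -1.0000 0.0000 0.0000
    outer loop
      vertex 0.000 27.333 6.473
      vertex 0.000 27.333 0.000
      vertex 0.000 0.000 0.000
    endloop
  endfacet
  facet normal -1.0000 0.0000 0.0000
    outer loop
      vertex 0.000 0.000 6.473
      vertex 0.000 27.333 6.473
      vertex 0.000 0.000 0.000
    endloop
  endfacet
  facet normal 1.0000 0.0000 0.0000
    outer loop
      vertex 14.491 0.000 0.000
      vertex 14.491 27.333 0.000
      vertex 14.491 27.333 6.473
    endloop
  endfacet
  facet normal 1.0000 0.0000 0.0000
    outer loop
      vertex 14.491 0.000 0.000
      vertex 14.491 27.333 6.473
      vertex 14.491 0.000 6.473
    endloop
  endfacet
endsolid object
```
; perimeter-only toolpath
G21 ; units = mm
G90 ; absolute positioning
G28 ; home
; layer 1
G0 Z1.295
G0 X0.000 Y0.000
G1 X14.491 Y0.000
G1 X14.491 Y27.333
G1 X0.000 Y27.333
G1 X0.000 Y0.000
; layer 2
G0 Z2.589
G0 X0.000 Y0.000
G1 X14.491 Y0.000
G1 X14.491 Y27.333
G1 X0.000 Y27.333
G1 X0.000 Y0.000
; layer 3
G0 Z3.884
G0 X0.000 Y0.000
G1 X14.491 Y0.000
G1 X14.491 Y27.333
G1 X0.000 Y27.333
G1 X0.000 Y0.000
; layer 4
G0 Z5.178
G0 X0.000 Y0.000
G1 X14.491 Y0.000
G1 X14.491 Y27.333
G1 X0.000 Y27.333
G1 X0.000 Y0.000
; layer 5
G0 Z6.473
G0 X0.000 Y0.000
G1 X14.491 Y0.000
G1 X14.491 Y27.333
G1 X0.000 Y27.333
G1 X0.000 Y0.000
M2 ; end

The solid is a rectangular box, roughly 14.5 × 27.3 mm footprint and 6.47 mm tall. Slicing at Δz = 1.295 mm — 5 equal slices spanning the solid's height, so layer i sits at z = i·h/5 — gives 5 non-empty perimeters. Each is a 4-segment closed polygon; G0 lifts to the layer z and rapids to the start vertex, then G1 traces the edges.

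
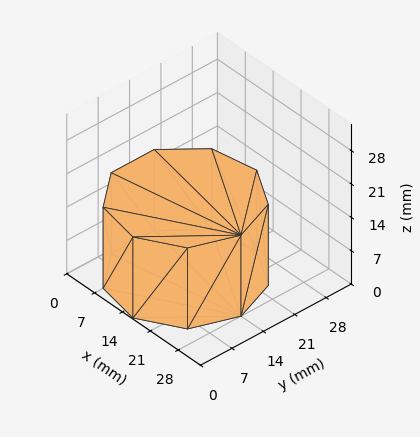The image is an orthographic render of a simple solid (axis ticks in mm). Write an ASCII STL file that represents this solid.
Reading the render: the shape is a regular 9-sided prism (a cylinder approximated with 9 flat sides), circumscribed radius ≈ 14 mm, height ≈ 17 mm (dimensions read to the nearest mm from the axis ticks). For the STL, each face is triangulated and given an outward normal.

solid part
  facet normal 0.0000 0.0000 -1.0000
    outer loop
      vertex 16.4 27.8 0.0
      vertex 24.7 23.0 0.0
      vertex 28.0 14.0 0.0
    endloop
  endfacet
  facet normal 0.0000 0.0000 -1.0000
    outer loop
      vertex 7.0 26.1 0.0
      vertex 16.4 27.8 0.0
      vertex 28.0 14.0 0.0
    endloop
  endfacet
  facet normal 0.0000 0.0000 -1.0000
    outer loop
      vertex 0.8 18.8 0.0
      vertex 7.0 26.1 0.0
      vertex 28.0 14.0 0.0
    endloop
  endfacet
  facet normal 0.0000 0.0000 -1.0000
    outer loop
      vertex 0.8 9.2 0.0
      vertex 0.8 18.8 0.0
      vertex 28.0 14.0 0.0
    endloop
  endfacet
  facet normal 0.0000 0.0000 -1.0000
    outer loop
      vertex 7.0 1.9 0.0
      vertex 0.8 9.2 0.0
      vertex 28.0 14.0 0.0
    endloop
  endfacet
  facet normal 0.0000 0.0000 -1.0000
    outer loop
      vertex 16.4 0.2 0.0
      vertex 7.0 1.9 0.0
      vertex 28.0 14.0 0.0
    endloop
  endfacet
  facet normal 0.0000 0.0000 -1.0000
    outer loop
      vertex 24.7 5.0 0.0
      vertex 16.4 0.2 0.0
      vertex 28.0 14.0 0.0
    endloop
  endfacet
  facet normal 0.0000 0.0000 1.0000
    outer loop
      vertex 28.0 14.0 17.0
      vertex 24.7 23.0 17.0
      vertex 16.4 27.8 17.0
    endloop
  endfacet
  facet normal 0.0000 0.0000 1.0000
    outer loop
      vertex 28.0 14.0 17.0
      vertex 16.4 27.8 17.0
      vertex 7.0 26.1 17.0
    endloop
  endfacet
  facet normal 0.0000 0.0000 1.0000
    outer loop
      vertex 28.0 14.0 17.0
      vertex 7.0 26.1 17.0
      vertex 0.8 18.8 17.0
    endloop
  endfacet
  facet normal 0.0000 0.0000 1.0000
    outer loop
      vertex 28.0 14.0 17.0
      vertex 0.8 18.8 17.0
      vertex 0.8 9.2 17.0
    endloop
  endfacet
  facet normal 0.0000 0.0000 1.0000
    outer loop
      vertex 28.0 14.0 17.0
      vertex 0.8 9.2 17.0
      vertex 7.0 1.9 17.0
    endloop
  endfacet
  facet normal 0.0000 0.0000 1.0000
    outer loop
      vertex 28.0 14.0 17.0
      vertex 7.0 1.9 17.0
      vertex 16.4 0.2 17.0
    endloop
  endfacet
  facet normal 0.0000 0.0000 1.0000
    outer loop
      vertex 28.0 14.0 17.0
      vertex 16.4 0.2 17.0
      vertex 24.7 5.0 17.0
    endloop
  endfacet
  facet normal 0.9389 0.3443 0.0000
    outer loop
      vertex 28.0 14.0 0.0
      vertex 24.7 23.0 0.0
      vertex 24.7 23.0 17.0
    endloop
  endfacet
  facet normal 0.9389 0.3443 0.0000
    outer loop
      vertex 28.0 14.0 0.0
      vertex 24.7 23.0 17.0
      vertex 28.0 14.0 17.0
    endloop
  endfacet
  facet normal 0.5006 0.8657 0.0000
    outer loop
      vertex 24.7 23.0 0.0
      vertex 16.4 27.8 0.0
      vertex 16.4 27.8 17.0
    endloop
  endfacet
  facet normal 0.5006 0.8657 0.0000
    outer loop
      vertex 24.7 23.0 0.0
      vertex 16.4 27.8 17.0
      vertex 24.7 23.0 17.0
    endloop
  endfacet
  facet normal -0.1780 0.9840 0.0000
    outer loop
      vertex 16.4 27.8 0.0
      vertex 7.0 26.1 0.0
      vertex 7.0 26.1 17.0
    endloop
  endfacet
  facet normal -0.1780 0.9840 0.0000
    outer loop
      vertex 16.4 27.8 0.0
      vertex 7.0 26.1 17.0
      vertex 16.4 27.8 17.0
    endloop
  endfacet
  facet normal -0.7622 0.6473 0.0000
    outer loop
      vertex 7.0 26.1 0.0
      vertex 0.8 18.8 0.0
      vertex 0.8 18.8 17.0
    endloop
  endfacet
  facet normal -0.7622 0.6473 0.0000
    outer loop
      vertex 7.0 26.1 0.0
      vertex 0.8 18.8 17.0
      vertex 7.0 26.1 17.0
    endloop
  endfacet
  facet normal -1.0000 0.0000 0.0000
    outer loop
      vertex 0.8 18.8 0.0
      vertex 0.8 9.2 0.0
      vertex 0.8 9.2 17.0
    endloop
  endfacet
  facet normal -1.0000 0.0000 0.0000
    outer loop
      vertex 0.8 18.8 0.0
      vertex 0.8 9.2 17.0
      vertex 0.8 18.8 17.0
    endloop
  endfacet
  facet normal -0.7622 -0.6473 0.0000
    outer loop
      vertex 0.8 9.2 0.0
      vertex 7.0 1.9 0.0
      vertex 7.0 1.9 17.0
    endloop
  endfacet
  facet normal -0.7622 -0.6473 0.0000
    outer loop
      vertex 0.8 9.2 0.0
      vertex 7.0 1.9 17.0
      vertex 0.8 9.2 17.0
    endloop
  endfacet
  facet normal -0.1780 -0.9840 0.0000
    outer loop
      vertex 7.0 1.9 0.0
      vertex 16.4 0.2 0.0
      vertex 16.4 0.2 17.0
    endloop
  endfacet
  facet normal -0.1780 -0.9840 0.0000
    outer loop
      vertex 7.0 1.9 0.0
      vertex 16.4 0.2 17.0
      vertex 7.0 1.9 17.0
    endloop
  endfacet
  facet normal 0.5006 -0.8657 0.0000
    outer loop
      vertex 16.4 0.2 0.0
      vertex 24.7 5.0 0.0
      vertex 24.7 5.0 17.0
    endloop
  endfacet
  facet normal 0.5006 -0.8657 0.0000
    outer loop
      vertex 16.4 0.2 0.0
      vertex 24.7 5.0 17.0
      vertex 16.4 0.2 17.0
    endloop
  endfacet
  facet normal 0.9389 -0.3443 0.0000
    outer loop
      vertex 24.7 5.0 0.0
      vertex 28.0 14.0 0.0
      vertex 28.0 14.0 17.0
    endloop
  endfacet
  facet normal 0.9389 -0.3443 0.0000
    outer loop
      vertex 24.7 5.0 0.0
      vertex 28.0 14.0 17.0
      vertex 24.7 5.0 17.0
    endloop
  endfacet
endsolid part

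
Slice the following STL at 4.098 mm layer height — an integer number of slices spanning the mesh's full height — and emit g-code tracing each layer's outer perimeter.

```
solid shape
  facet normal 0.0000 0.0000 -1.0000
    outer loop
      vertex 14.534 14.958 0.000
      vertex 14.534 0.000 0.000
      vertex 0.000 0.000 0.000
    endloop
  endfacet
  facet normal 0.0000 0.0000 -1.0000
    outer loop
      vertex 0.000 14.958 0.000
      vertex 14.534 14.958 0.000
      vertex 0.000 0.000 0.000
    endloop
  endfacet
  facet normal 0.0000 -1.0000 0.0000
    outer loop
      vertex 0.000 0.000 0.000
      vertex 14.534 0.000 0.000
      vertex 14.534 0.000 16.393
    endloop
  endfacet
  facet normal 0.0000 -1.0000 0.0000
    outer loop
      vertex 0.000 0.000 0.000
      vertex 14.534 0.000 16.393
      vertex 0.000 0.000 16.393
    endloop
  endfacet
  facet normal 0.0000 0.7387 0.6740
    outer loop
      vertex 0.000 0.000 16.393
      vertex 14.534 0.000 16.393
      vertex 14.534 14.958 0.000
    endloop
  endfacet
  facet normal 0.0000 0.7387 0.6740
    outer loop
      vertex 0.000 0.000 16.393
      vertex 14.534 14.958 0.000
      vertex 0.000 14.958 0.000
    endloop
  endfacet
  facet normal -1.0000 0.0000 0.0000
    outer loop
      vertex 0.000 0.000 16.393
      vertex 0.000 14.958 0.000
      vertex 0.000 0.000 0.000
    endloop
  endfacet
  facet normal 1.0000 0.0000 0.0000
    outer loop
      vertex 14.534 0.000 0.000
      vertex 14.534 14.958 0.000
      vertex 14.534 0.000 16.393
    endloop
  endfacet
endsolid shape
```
; perimeter-only toolpath
G21 ; units = mm
G90 ; absolute positioning
G28 ; home
; layer 1
G0 Z4.098
G0 X0.000 Y0.000
G1 X14.534 Y0.000
G1 X14.534 Y11.219
G1 X0.000 Y11.219
G1 X0.000 Y0.000
; layer 2
G0 Z8.197
G0 X0.000 Y0.000
G1 X14.534 Y0.000
G1 X14.534 Y7.479
G1 X0.000 Y7.479
G1 X0.000 Y0.000
; layer 3
G0 Z12.295
G0 X0.000 Y0.000
G1 X14.534 Y0.000
G1 X14.534 Y3.740
G1 X0.000 Y3.740
G1 X0.000 Y0.000
M2 ; end

The solid is a wedge (ramp): 14.5 × 15 mm base, rising to 16.4 mm along the y=0 edge and sloping linearly to z=0 at y=15. Slicing at Δz = 4.098 mm — 4 equal slices spanning the solid's height, so layer i sits at z = i·h/4 — gives 3 non-empty perimeters. Each is a 4-segment closed polygon; G0 lifts to the layer z and rapids to the start vertex, then G1 traces the edges. The cross-section shrinks linearly with z (the slice at the apex is degenerate and omitted).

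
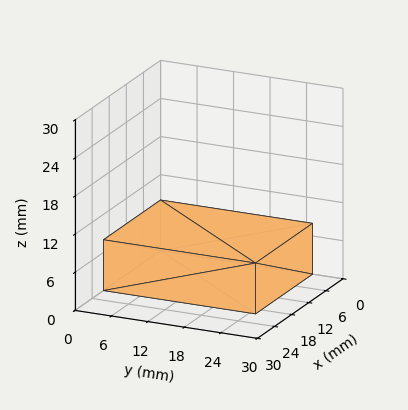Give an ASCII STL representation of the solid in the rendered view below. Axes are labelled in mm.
Reading the render: the shape is a rectangular box, roughly 20 × 25 mm footprint and 8 mm tall (dimensions read to the nearest mm from the axis ticks). For the STL, each face is triangulated and given an outward normal.

solid part
  facet normal 0.0000 0.0000 -1.0000
    outer loop
      vertex 20.0 25.0 0.0
      vertex 20.0 0.0 0.0
      vertex 0.0 0.0 0.0
    endloop
  endfacet
  facet normal 0.0000 0.0000 -1.0000
    outer loop
      vertex 0.0 25.0 0.0
      vertex 20.0 25.0 0.0
      vertex 0.0 0.0 0.0
    endloop
  endfacet
  facet normal 0.0000 0.0000 1.0000
    outer loop
      vertex 0.0 0.0 8.0
      vertex 20.0 0.0 8.0
      vertex 20.0 25.0 8.0
    endloop
  endfacet
  facet normal 0.0000 0.0000 1.0000
    outer loop
      vertex 0.0 0.0 8.0
      vertex 20.0 25.0 8.0
      vertex 0.0 25.0 8.0
    endloop
  endfacet
  facet normal 0.0000 -1.0000 0.0000
    outer loop
      vertex 0.0 0.0 0.0
      vertex 20.0 0.0 0.0
      vertex 20.0 0.0 8.0
    endloop
  endfacet
  facet normal 0.0000 -1.0000 0.0000
    outer loop
      vertex 0.0 0.0 0.0
      vertex 20.0 0.0 8.0
      vertex 0.0 0.0 8.0
    endloop
  endfacet
  facet normal 0.0000 1.0000 0.0000
    outer loop
      vertex 20.0 25.0 8.0
      vertex 20.0 25.0 0.0
      vertex 0.0 25.0 0.0
    endloop
  endfacet
  facet normal 0.0000 1.0000 0.0000
    outer loop
      vertex 0.0 25.0 8.0
      vertex 20.0 25.0 8.0
      vertex 0.0 25.0 0.0
    endloop
  endfacet
  facet normal -1.0000 0.0000 0.0000
    outer loop
      vertex 0.0 25.0 8.0
      vertex 0.0 25.0 0.0
      vertex 0.0 0.0 0.0
    endloop
  endfacet
  facet normal -1.0000 0.0000 0.0000
    outer loop
      vertex 0.0 0.0 8.0
      vertex 0.0 25.0 8.0
      vertex 0.0 0.0 0.0
    endloop
  endfacet
  facet normal 1.0000 0.0000 0.0000
    outer loop
      vertex 20.0 0.0 0.0
      vertex 20.0 25.0 0.0
      vertex 20.0 25.0 8.0
    endloop
  endfacet
  facet normal 1.0000 0.0000 0.0000
    outer loop
      vertex 20.0 0.0 0.0
      vertex 20.0 25.0 8.0
      vertex 20.0 0.0 8.0
    endloop
  endfacet
endsolid part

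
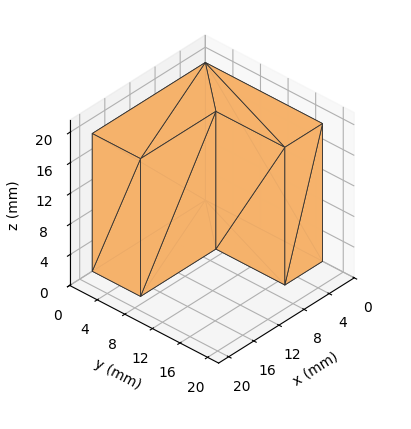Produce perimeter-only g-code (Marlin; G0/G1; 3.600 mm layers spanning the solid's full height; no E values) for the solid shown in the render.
Reading the render: the shape is an L-shaped prism: outer 18 × 17 mm, arm thicknesses ≈ 7 mm (horizontal) and 6 mm (vertical), extruded 18 mm in z (dimensions read to the nearest mm from the axis ticks). For the g-code, the solid's height is divided into equal slices at the stated Δz and each level perimeter traced with G1 moves after a G0 lift.

; perimeter-only toolpath
G21 ; units = mm
G90 ; absolute positioning
G28 ; home
; layer 1
G0 Z3.600
G0 X0.000 Y0.000
G1 X18.000 Y0.000
G1 X18.000 Y7.000
G1 X6.000 Y7.000
G1 X6.000 Y17.000
G1 X0.000 Y17.000
G1 X0.000 Y0.000
; layer 2
G0 Z7.200
G0 X0.000 Y0.000
G1 X18.000 Y0.000
G1 X18.000 Y7.000
G1 X6.000 Y7.000
G1 X6.000 Y17.000
G1 X0.000 Y17.000
G1 X0.000 Y0.000
; layer 3
G0 Z10.800
G0 X0.000 Y0.000
G1 X18.000 Y0.000
G1 X18.000 Y7.000
G1 X6.000 Y7.000
G1 X6.000 Y17.000
G1 X0.000 Y17.000
G1 X0.000 Y0.000
; layer 4
G0 Z14.400
G0 X0.000 Y0.000
G1 X18.000 Y0.000
G1 X18.000 Y7.000
G1 X6.000 Y7.000
G1 X6.000 Y17.000
G1 X0.000 Y17.000
G1 X0.000 Y0.000
; layer 5
G0 Z18.000
G0 X0.000 Y0.000
G1 X18.000 Y0.000
G1 X18.000 Y7.000
G1 X6.000 Y7.000
G1 X6.000 Y17.000
G1 X0.000 Y17.000
G1 X0.000 Y0.000
M2 ; end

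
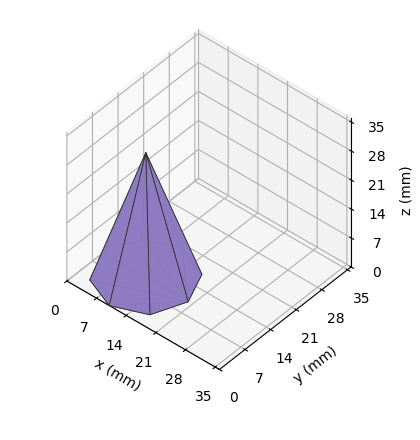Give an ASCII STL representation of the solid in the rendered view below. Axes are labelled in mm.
Reading the render: the shape is a regular 8-sided pyramid, base circumscribed radius ≈ 10 mm, apex at z ≈ 30 mm (dimensions read to the nearest mm from the axis ticks). For the STL, each face is triangulated and given an outward normal.

solid part
  facet normal 0.0000 0.0000 -1.0000
    outer loop
      vertex 10.0 20.0 0.0
      vertex 17.1 17.1 0.0
      vertex 20.0 10.0 0.0
    endloop
  endfacet
  facet normal 0.0000 0.0000 -1.0000
    outer loop
      vertex 2.9 17.1 0.0
      vertex 10.0 20.0 0.0
      vertex 20.0 10.0 0.0
    endloop
  endfacet
  facet normal 0.0000 0.0000 -1.0000
    outer loop
      vertex 0.0 10.0 0.0
      vertex 2.9 17.1 0.0
      vertex 20.0 10.0 0.0
    endloop
  endfacet
  facet normal 0.0000 0.0000 -1.0000
    outer loop
      vertex 2.9 2.9 0.0
      vertex 0.0 10.0 0.0
      vertex 20.0 10.0 0.0
    endloop
  endfacet
  facet normal 0.0000 0.0000 -1.0000
    outer loop
      vertex 10.0 0.0 0.0
      vertex 2.9 2.9 0.0
      vertex 20.0 10.0 0.0
    endloop
  endfacet
  facet normal 0.0000 0.0000 -1.0000
    outer loop
      vertex 17.1 2.9 0.0
      vertex 10.0 0.0 0.0
      vertex 20.0 10.0 0.0
    endloop
  endfacet
  facet normal 0.8846 0.3613 0.2949
    outer loop
      vertex 20.0 10.0 0.0
      vertex 17.1 17.1 0.0
      vertex 10.0 10.0 30.0
    endloop
  endfacet
  facet normal 0.3613 0.8846 0.2949
    outer loop
      vertex 17.1 17.1 0.0
      vertex 10.0 20.0 0.0
      vertex 10.0 10.0 30.0
    endloop
  endfacet
  facet normal -0.3613 0.8846 0.2949
    outer loop
      vertex 10.0 20.0 0.0
      vertex 2.9 17.1 0.0
      vertex 10.0 10.0 30.0
    endloop
  endfacet
  facet normal -0.8846 0.3613 0.2949
    outer loop
      vertex 2.9 17.1 0.0
      vertex 0.0 10.0 0.0
      vertex 10.0 10.0 30.0
    endloop
  endfacet
  facet normal -0.8846 -0.3613 0.2949
    outer loop
      vertex 0.0 10.0 0.0
      vertex 2.9 2.9 0.0
      vertex 10.0 10.0 30.0
    endloop
  endfacet
  facet normal -0.3613 -0.8846 0.2949
    outer loop
      vertex 2.9 2.9 0.0
      vertex 10.0 0.0 0.0
      vertex 10.0 10.0 30.0
    endloop
  endfacet
  facet normal 0.3613 -0.8846 0.2949
    outer loop
      vertex 10.0 0.0 0.0
      vertex 17.1 2.9 0.0
      vertex 10.0 10.0 30.0
    endloop
  endfacet
  facet normal 0.8846 -0.3613 0.2949
    outer loop
      vertex 17.1 2.9 0.0
      vertex 20.0 10.0 0.0
      vertex 10.0 10.0 30.0
    endloop
  endfacet
endsolid part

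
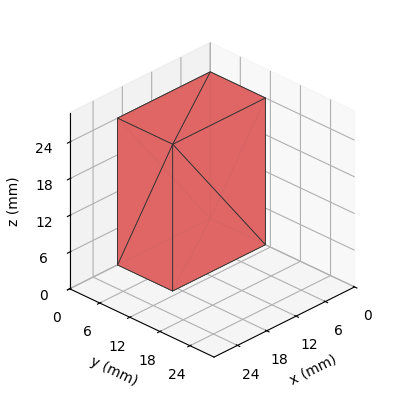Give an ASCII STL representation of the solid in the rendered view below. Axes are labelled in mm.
Reading the render: the shape is a rectangular box, roughly 19 × 11 mm footprint and 24 mm tall (dimensions read to the nearest mm from the axis ticks). For the STL, each face is triangulated and given an outward normal.

solid part
  facet normal 0.0000 0.0000 -1.0000
    outer loop
      vertex 19.000 11.000 0.000
      vertex 19.000 0.000 0.000
      vertex 0.000 0.000 0.000
    endloop
  endfacet
  facet normal 0.0000 0.0000 -1.0000
    outer loop
      vertex 0.000 11.000 0.000
      vertex 19.000 11.000 0.000
      vertex 0.000 0.000 0.000
    endloop
  endfacet
  facet normal 0.0000 0.0000 1.0000
    outer loop
      vertex 0.000 0.000 24.000
      vertex 19.000 0.000 24.000
      vertex 19.000 11.000 24.000
    endloop
  endfacet
  facet normal 0.0000 0.0000 1.0000
    outer loop
      vertex 0.000 0.000 24.000
      vertex 19.000 11.000 24.000
      vertex 0.000 11.000 24.000
    endloop
  endfacet
  facet normal 0.0000 -1.0000 0.0000
    outer loop
      vertex 0.000 0.000 0.000
      vertex 19.000 0.000 0.000
      vertex 19.000 0.000 24.000
    endloop
  endfacet
  facet normal 0.0000 -1.0000 0.0000
    outer loop
      vertex 0.000 0.000 0.000
      vertex 19.000 0.000 24.000
      vertex 0.000 0.000 24.000
    endloop
  endfacet
  facet normal 0.0000 1.0000 0.0000
    outer loop
      vertex 19.000 11.000 24.000
      vertex 19.000 11.000 0.000
      vertex 0.000 11.000 0.000
    endloop
  endfacet
  facet normal 0.0000 1.0000 0.0000
    outer loop
      vertex 0.000 11.000 24.000
      vertex 19.000 11.000 24.000
      vertex 0.000 11.000 0.000
    endloop
  endfacet
  facet normal -1.0000 0.0000 0.0000
    outer loop
      vertex 0.000 11.000 24.000
      vertex 0.000 11.000 0.000
      vertex 0.000 0.000 0.000
    endloop
  endfacet
  facet normal -1.0000 0.0000 0.0000
    outer loop
      vertex 0.000 0.000 24.000
      vertex 0.000 11.000 24.000
      vertex 0.000 0.000 0.000
    endloop
  endfacet
  facet normal 1.0000 0.0000 0.0000
    outer loop
      vertex 19.000 0.000 0.000
      vertex 19.000 11.000 0.000
      vertex 19.000 11.000 24.000
    endloop
  endfacet
  facet normal 1.0000 0.0000 0.0000
    outer loop
      vertex 19.000 0.000 0.000
      vertex 19.000 11.000 24.000
      vertex 19.000 0.000 24.000
    endloop
  endfacet
endsolid part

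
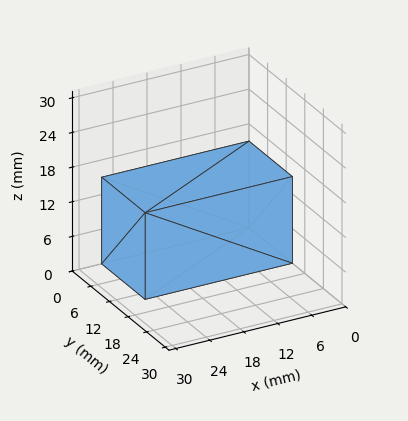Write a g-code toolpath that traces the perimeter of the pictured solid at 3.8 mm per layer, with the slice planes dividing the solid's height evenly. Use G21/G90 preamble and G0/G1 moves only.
Reading the render: the shape is a rectangular box, roughly 26 × 14 mm footprint and 15 mm tall (dimensions read to the nearest mm from the axis ticks). For the g-code, the solid's height is divided into equal slices at the stated Δz and each level perimeter traced with G1 moves after a G0 lift.

; perimeter-only toolpath
G21 ; units = mm
G90 ; absolute positioning
G28 ; home
; layer 1
G0 Z3.8
G0 X0.0 Y0.0
G1 X26.0 Y0.0
G1 X26.0 Y14.0
G1 X0.0 Y14.0
G1 X0.0 Y0.0
; layer 2
G0 Z7.5
G0 X0.0 Y0.0
G1 X26.0 Y0.0
G1 X26.0 Y14.0
G1 X0.0 Y14.0
G1 X0.0 Y0.0
; layer 3
G0 Z11.2
G0 X0.0 Y0.0
G1 X26.0 Y0.0
G1 X26.0 Y14.0
G1 X0.0 Y14.0
G1 X0.0 Y0.0
; layer 4
G0 Z15.0
G0 X0.0 Y0.0
G1 X26.0 Y0.0
G1 X26.0 Y14.0
G1 X0.0 Y14.0
G1 X0.0 Y0.0
M2 ; end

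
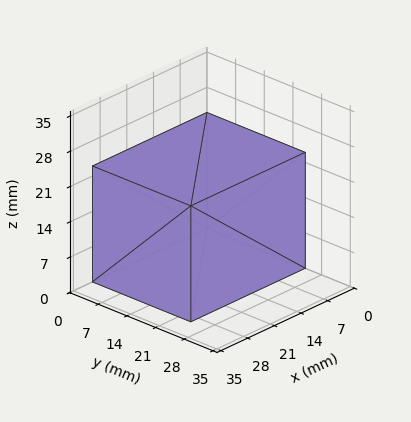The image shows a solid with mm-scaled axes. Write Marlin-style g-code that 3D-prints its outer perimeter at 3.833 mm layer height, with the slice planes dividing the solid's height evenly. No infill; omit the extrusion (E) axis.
Reading the render: the shape is a rectangular box, roughly 30 × 24 mm footprint and 23 mm tall (dimensions read to the nearest mm from the axis ticks). For the g-code, the solid's height is divided into equal slices at the stated Δz and each level perimeter traced with G1 moves after a G0 lift.

; perimeter-only toolpath
G21 ; units = mm
G90 ; absolute positioning
G28 ; home
; layer 1
G0 Z3.833
G0 X0.000 Y0.000
G1 X30.000 Y0.000
G1 X30.000 Y24.000
G1 X0.000 Y24.000
G1 X0.000 Y0.000
; layer 2
G0 Z7.667
G0 X0.000 Y0.000
G1 X30.000 Y0.000
G1 X30.000 Y24.000
G1 X0.000 Y24.000
G1 X0.000 Y0.000
; layer 3
G0 Z11.500
G0 X0.000 Y0.000
G1 X30.000 Y0.000
G1 X30.000 Y24.000
G1 X0.000 Y24.000
G1 X0.000 Y0.000
; layer 4
G0 Z15.333
G0 X0.000 Y0.000
G1 X30.000 Y0.000
G1 X30.000 Y24.000
G1 X0.000 Y24.000
G1 X0.000 Y0.000
; layer 5
G0 Z19.167
G0 X0.000 Y0.000
G1 X30.000 Y0.000
G1 X30.000 Y24.000
G1 X0.000 Y24.000
G1 X0.000 Y0.000
; layer 6
G0 Z23.000
G0 X0.000 Y0.000
G1 X30.000 Y0.000
G1 X30.000 Y24.000
G1 X0.000 Y24.000
G1 X0.000 Y0.000
M2 ; end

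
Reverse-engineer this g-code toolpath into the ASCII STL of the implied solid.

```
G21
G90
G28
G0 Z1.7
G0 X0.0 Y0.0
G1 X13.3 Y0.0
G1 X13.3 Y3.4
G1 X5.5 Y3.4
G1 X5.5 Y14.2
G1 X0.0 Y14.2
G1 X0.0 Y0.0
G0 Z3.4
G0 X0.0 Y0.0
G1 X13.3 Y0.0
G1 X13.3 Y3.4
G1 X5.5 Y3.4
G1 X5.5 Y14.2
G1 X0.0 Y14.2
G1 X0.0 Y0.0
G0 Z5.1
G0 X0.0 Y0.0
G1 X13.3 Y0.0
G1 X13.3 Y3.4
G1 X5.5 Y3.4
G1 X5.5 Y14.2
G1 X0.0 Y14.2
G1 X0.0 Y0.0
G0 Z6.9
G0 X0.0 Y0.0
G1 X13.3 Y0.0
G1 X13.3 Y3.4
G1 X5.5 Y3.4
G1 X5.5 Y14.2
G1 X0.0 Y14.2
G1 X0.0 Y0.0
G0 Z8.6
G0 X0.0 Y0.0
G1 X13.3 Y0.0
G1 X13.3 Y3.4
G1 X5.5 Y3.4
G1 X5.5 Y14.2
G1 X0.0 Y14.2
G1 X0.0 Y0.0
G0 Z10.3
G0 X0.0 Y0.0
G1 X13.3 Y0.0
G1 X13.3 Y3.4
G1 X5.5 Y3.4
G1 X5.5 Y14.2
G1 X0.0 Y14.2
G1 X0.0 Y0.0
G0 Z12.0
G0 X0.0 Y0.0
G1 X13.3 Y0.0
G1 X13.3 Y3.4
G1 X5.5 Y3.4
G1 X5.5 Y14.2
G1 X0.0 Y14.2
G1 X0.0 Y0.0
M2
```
solid part
  facet normal 0.0000 0.0000 -1.0000
    outer loop
      vertex 13.3 3.4 0.0
      vertex 13.3 0.0 0.0
      vertex 0.0 0.0 0.0
    endloop
  endfacet
  facet normal 0.0000 0.0000 -1.0000
    outer loop
      vertex 5.5 3.4 0.0
      vertex 13.3 3.4 0.0
      vertex 0.0 0.0 0.0
    endloop
  endfacet
  facet normal 0.0000 0.0000 -1.0000
    outer loop
      vertex 5.5 14.2 0.0
      vertex 5.5 3.4 0.0
      vertex 0.0 0.0 0.0
    endloop
  endfacet
  facet normal 0.0000 0.0000 -1.0000
    outer loop
      vertex 0.0 14.2 0.0
      vertex 5.5 14.2 0.0
      vertex 0.0 0.0 0.0
    endloop
  endfacet
  facet normal 0.0000 0.0000 1.0000
    outer loop
      vertex 0.0 0.0 12.0
      vertex 13.3 0.0 12.0
      vertex 13.3 3.4 12.0
    endloop
  endfacet
  facet normal 0.0000 0.0000 1.0000
    outer loop
      vertex 0.0 0.0 12.0
      vertex 13.3 3.4 12.0
      vertex 5.5 3.4 12.0
    endloop
  endfacet
  facet normal 0.0000 0.0000 1.0000
    outer loop
      vertex 0.0 0.0 12.0
      vertex 5.5 3.4 12.0
      vertex 5.5 14.2 12.0
    endloop
  endfacet
  facet normal 0.0000 0.0000 1.0000
    outer loop
      vertex 0.0 0.0 12.0
      vertex 5.5 14.2 12.0
      vertex 0.0 14.2 12.0
    endloop
  endfacet
  facet normal 0.0000 -1.0000 0.0000
    outer loop
      vertex 0.0 0.0 0.0
      vertex 13.3 0.0 0.0
      vertex 13.3 0.0 12.0
    endloop
  endfacet
  facet normal 0.0000 -1.0000 0.0000
    outer loop
      vertex 0.0 0.0 0.0
      vertex 13.3 0.0 12.0
      vertex 0.0 0.0 12.0
    endloop
  endfacet
  facet normal 1.0000 0.0000 0.0000
    outer loop
      vertex 13.3 0.0 0.0
      vertex 13.3 3.4 0.0
      vertex 13.3 3.4 12.0
    endloop
  endfacet
  facet normal 1.0000 0.0000 0.0000
    outer loop
      vertex 13.3 0.0 0.0
      vertex 13.3 3.4 12.0
      vertex 13.3 0.0 12.0
    endloop
  endfacet
  facet normal 0.0000 1.0000 0.0000
    outer loop
      vertex 13.3 3.4 0.0
      vertex 5.5 3.4 0.0
      vertex 5.5 3.4 12.0
    endloop
  endfacet
  facet normal 0.0000 1.0000 0.0000
    outer loop
      vertex 13.3 3.4 0.0
      vertex 5.5 3.4 12.0
      vertex 13.3 3.4 12.0
    endloop
  endfacet
  facet normal 1.0000 0.0000 0.0000
    outer loop
      vertex 5.5 3.4 0.0
      vertex 5.5 14.2 0.0
      vertex 5.5 14.2 12.0
    endloop
  endfacet
  facet normal 1.0000 0.0000 0.0000
    outer loop
      vertex 5.5 3.4 0.0
      vertex 5.5 14.2 12.0
      vertex 5.5 3.4 12.0
    endloop
  endfacet
  facet normal 0.0000 1.0000 0.0000
    outer loop
      vertex 5.5 14.2 0.0
      vertex 0.0 14.2 0.0
      vertex 0.0 14.2 12.0
    endloop
  endfacet
  facet normal 0.0000 1.0000 0.0000
    outer loop
      vertex 5.5 14.2 0.0
      vertex 0.0 14.2 12.0
      vertex 5.5 14.2 12.0
    endloop
  endfacet
  facet normal -1.0000 0.0000 0.0000
    outer loop
      vertex 0.0 14.2 0.0
      vertex 0.0 0.0 0.0
      vertex 0.0 0.0 12.0
    endloop
  endfacet
  facet normal -1.0000 0.0000 0.0000
    outer loop
      vertex 0.0 14.2 0.0
      vertex 0.0 0.0 12.0
      vertex 0.0 14.2 12.0
    endloop
  endfacet
endsolid part

The G0 Z moves step by Δz≈1.7 mm. Every layer's G1 loop is the same polygon, so the solid is a straight extrusion of it from z=0 to z≈12. Closing with flat bottom and top caps and triangulating gives 20 facets — an L-shaped prism: outer 13.3 × 14.2 mm, arm thicknesses ≈ 3.4 mm (horizontal) and 5.5 mm (vertical), extruded 12 mm in z.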